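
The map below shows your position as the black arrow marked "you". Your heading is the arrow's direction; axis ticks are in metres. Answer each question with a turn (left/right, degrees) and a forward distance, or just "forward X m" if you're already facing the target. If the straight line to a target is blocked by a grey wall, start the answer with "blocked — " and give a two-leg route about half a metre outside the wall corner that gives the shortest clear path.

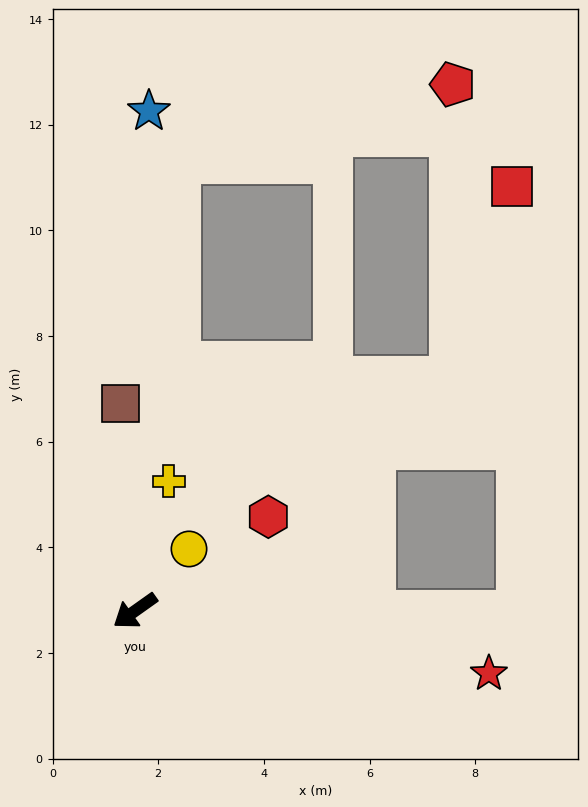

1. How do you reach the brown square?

turn right 121°, forward 3.9 m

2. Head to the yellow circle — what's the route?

turn right 166°, forward 1.6 m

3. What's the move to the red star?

turn left 135°, forward 6.8 m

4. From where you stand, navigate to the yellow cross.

turn right 140°, forward 2.5 m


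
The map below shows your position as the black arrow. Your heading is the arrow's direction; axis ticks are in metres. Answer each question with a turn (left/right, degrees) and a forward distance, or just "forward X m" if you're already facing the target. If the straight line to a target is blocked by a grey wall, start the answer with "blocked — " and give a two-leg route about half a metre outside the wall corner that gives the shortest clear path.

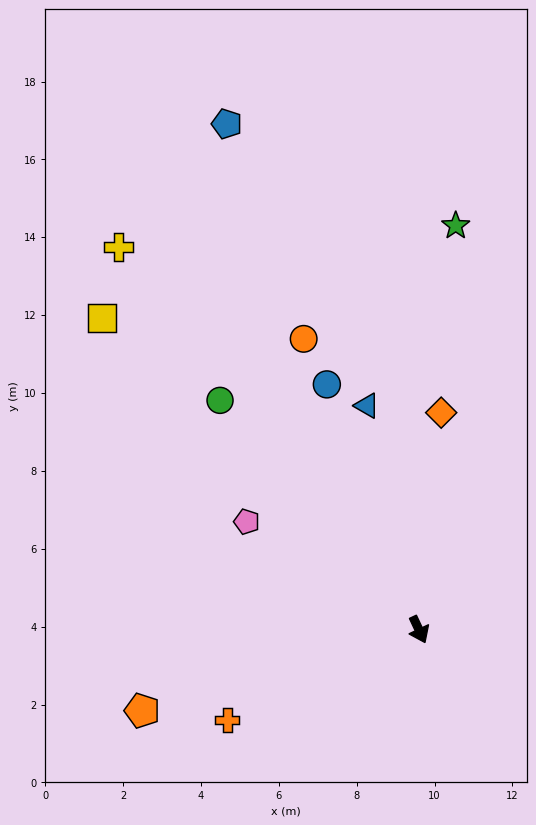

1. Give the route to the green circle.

turn right 164°, forward 7.8 m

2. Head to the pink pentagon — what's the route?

turn right 147°, forward 5.2 m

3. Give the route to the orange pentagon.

turn right 99°, forward 7.4 m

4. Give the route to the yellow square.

turn right 160°, forward 11.4 m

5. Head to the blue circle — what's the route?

turn left 175°, forward 6.7 m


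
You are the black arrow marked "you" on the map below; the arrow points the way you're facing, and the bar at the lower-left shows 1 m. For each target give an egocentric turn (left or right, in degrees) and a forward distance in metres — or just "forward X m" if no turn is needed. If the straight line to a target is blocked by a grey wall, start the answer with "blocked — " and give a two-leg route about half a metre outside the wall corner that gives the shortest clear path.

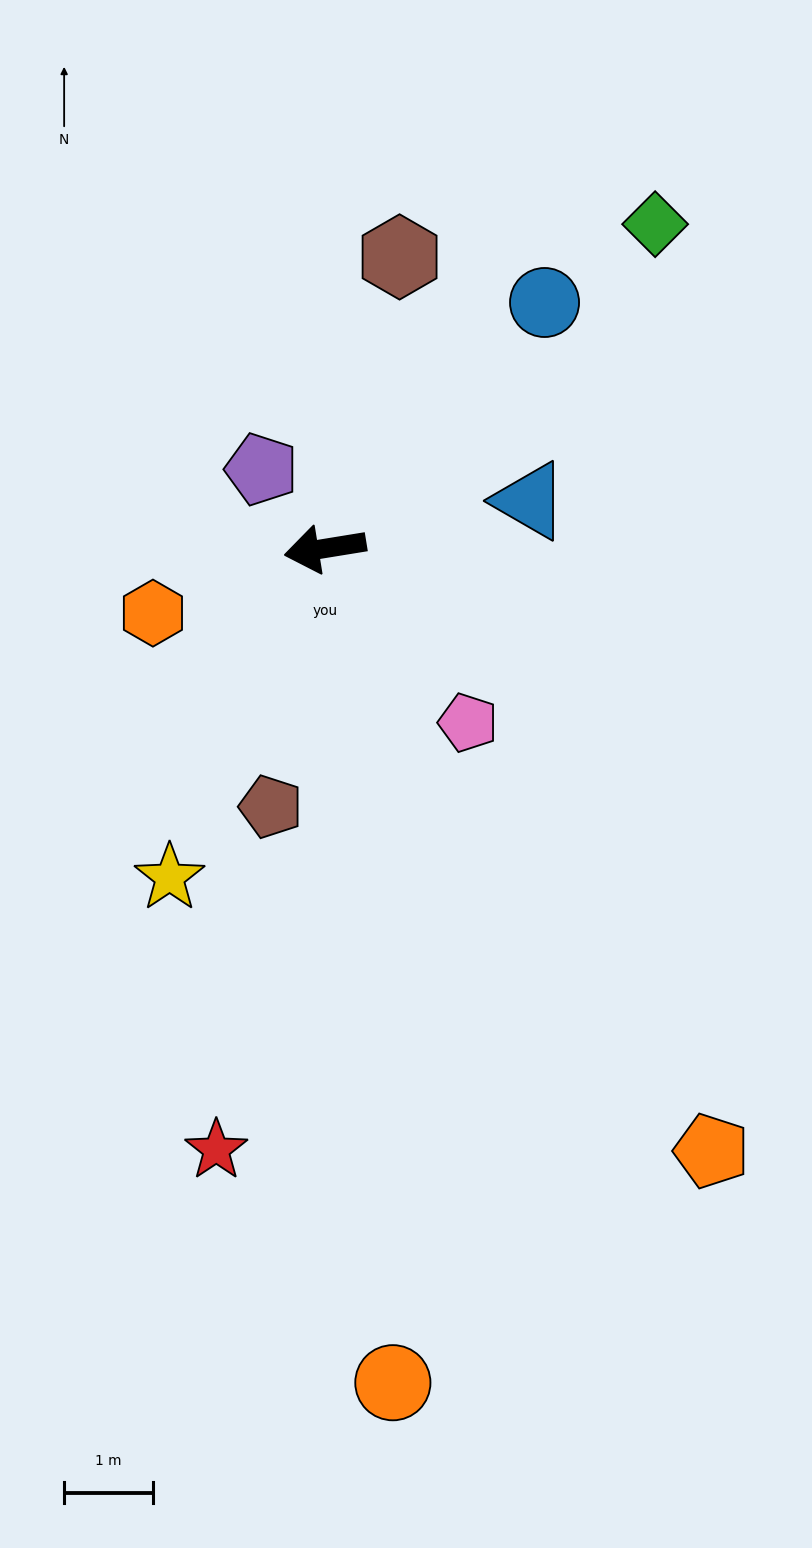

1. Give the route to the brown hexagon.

turn right 114°, forward 3.4 m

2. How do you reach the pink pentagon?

turn left 120°, forward 2.5 m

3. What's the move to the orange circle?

turn left 85°, forward 9.5 m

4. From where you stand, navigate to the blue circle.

turn right 141°, forward 3.7 m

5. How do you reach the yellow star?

turn left 55°, forward 4.1 m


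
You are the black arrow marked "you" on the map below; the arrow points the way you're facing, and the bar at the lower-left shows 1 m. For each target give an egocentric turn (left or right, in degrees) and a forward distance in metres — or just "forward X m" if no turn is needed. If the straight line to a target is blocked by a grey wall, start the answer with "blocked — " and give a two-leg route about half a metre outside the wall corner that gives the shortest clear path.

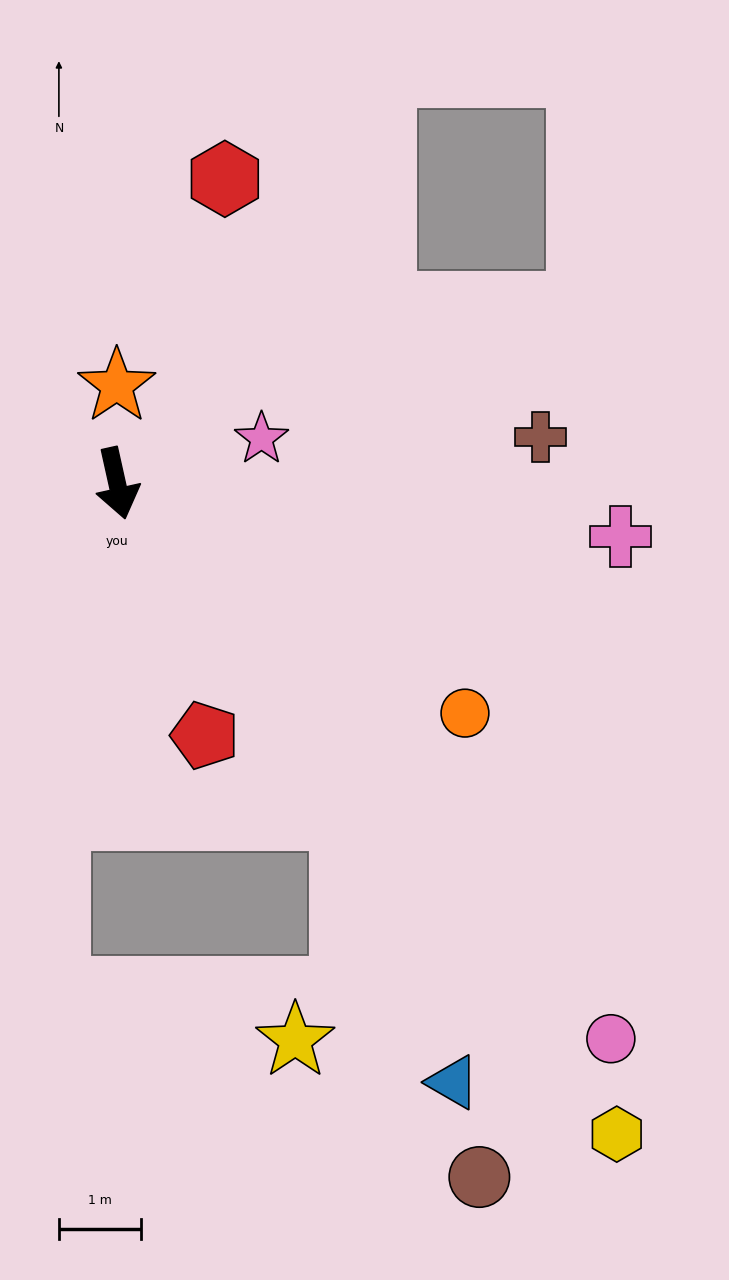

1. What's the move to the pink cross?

turn left 71°, forward 6.2 m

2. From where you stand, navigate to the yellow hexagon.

turn left 25°, forward 10.0 m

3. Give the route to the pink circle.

turn left 29°, forward 9.1 m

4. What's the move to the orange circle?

turn left 44°, forward 5.1 m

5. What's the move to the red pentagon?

turn left 7°, forward 3.3 m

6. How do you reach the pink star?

turn left 95°, forward 1.9 m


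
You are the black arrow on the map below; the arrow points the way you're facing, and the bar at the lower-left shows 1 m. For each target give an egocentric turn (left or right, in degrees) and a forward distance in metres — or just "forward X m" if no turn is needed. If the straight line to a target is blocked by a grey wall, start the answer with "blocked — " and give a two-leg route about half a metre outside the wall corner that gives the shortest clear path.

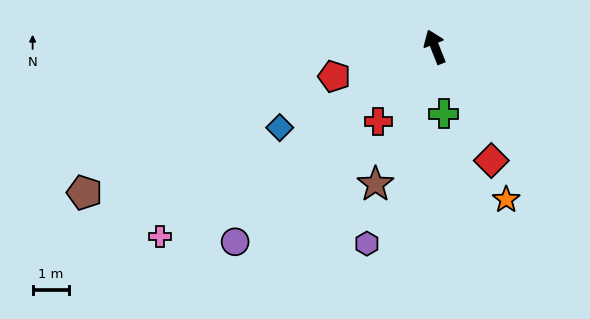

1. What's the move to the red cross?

turn left 121°, forward 2.5 m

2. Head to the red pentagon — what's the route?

turn left 85°, forward 2.8 m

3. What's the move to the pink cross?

turn left 103°, forward 9.1 m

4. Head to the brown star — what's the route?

turn left 135°, forward 4.1 m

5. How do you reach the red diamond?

turn right 175°, forward 3.4 m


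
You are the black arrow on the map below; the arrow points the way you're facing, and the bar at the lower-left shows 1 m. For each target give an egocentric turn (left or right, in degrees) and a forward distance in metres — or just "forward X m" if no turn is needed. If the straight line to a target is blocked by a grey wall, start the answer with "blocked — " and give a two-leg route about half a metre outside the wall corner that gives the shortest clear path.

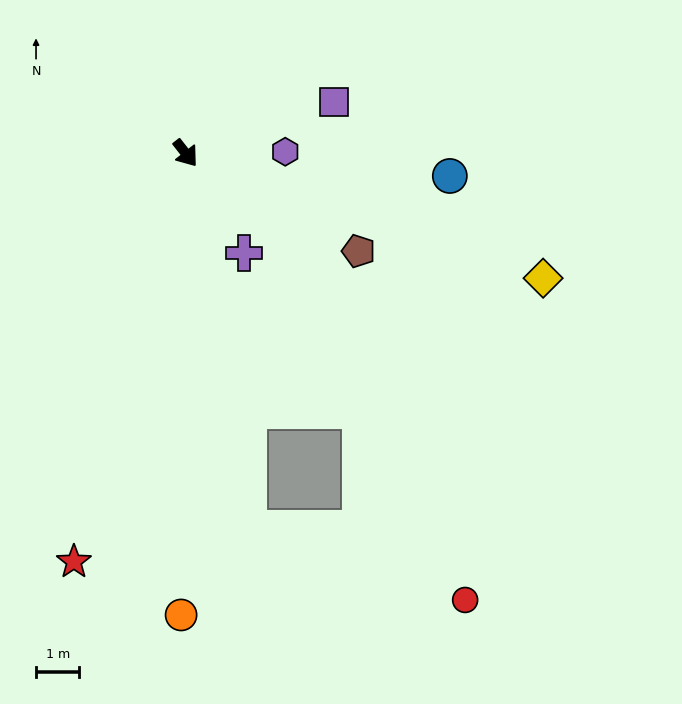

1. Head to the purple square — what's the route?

turn left 71°, forward 3.6 m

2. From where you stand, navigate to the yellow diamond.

turn left 33°, forward 8.8 m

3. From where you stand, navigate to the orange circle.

turn right 39°, forward 10.7 m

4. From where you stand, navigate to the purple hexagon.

turn left 53°, forward 2.3 m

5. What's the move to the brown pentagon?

turn left 22°, forward 4.6 m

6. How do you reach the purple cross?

turn right 8°, forward 2.7 m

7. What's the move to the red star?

turn right 53°, forward 9.8 m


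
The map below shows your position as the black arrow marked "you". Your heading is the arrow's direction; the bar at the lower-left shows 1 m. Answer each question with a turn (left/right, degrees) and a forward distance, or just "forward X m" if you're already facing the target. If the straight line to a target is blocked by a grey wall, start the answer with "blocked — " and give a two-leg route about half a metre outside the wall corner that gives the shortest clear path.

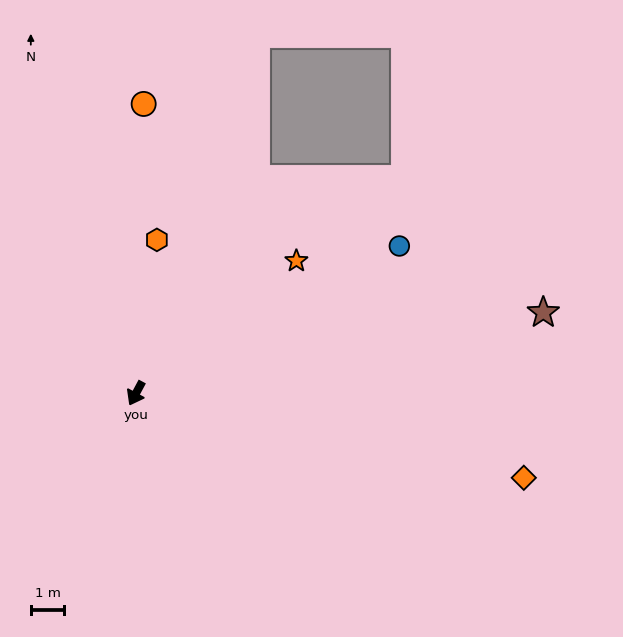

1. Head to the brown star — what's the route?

turn left 129°, forward 12.4 m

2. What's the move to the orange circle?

turn right 153°, forward 8.7 m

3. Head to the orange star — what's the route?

turn left 158°, forward 6.2 m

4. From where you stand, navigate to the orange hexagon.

turn right 160°, forward 4.6 m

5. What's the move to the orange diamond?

turn left 106°, forward 11.9 m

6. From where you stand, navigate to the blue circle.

turn left 147°, forward 9.0 m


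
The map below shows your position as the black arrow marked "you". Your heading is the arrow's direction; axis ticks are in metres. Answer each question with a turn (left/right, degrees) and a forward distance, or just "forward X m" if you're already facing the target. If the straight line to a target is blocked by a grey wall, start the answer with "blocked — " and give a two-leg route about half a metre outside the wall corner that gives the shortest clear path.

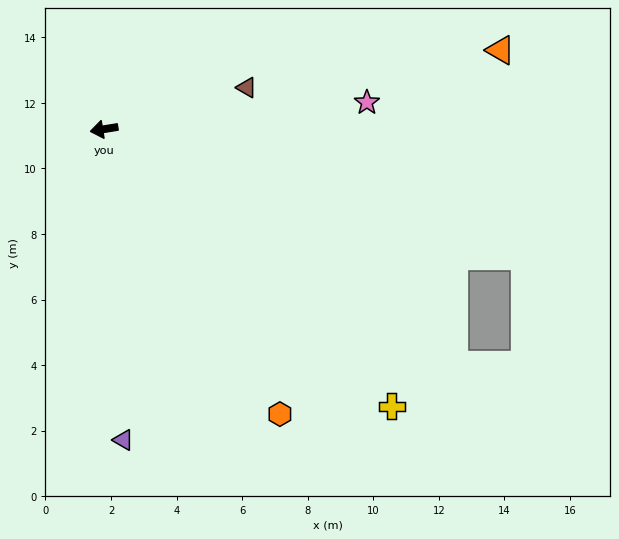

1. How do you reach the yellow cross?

turn left 127°, forward 12.2 m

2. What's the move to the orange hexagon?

turn left 112°, forward 10.2 m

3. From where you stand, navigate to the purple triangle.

turn left 84°, forward 9.5 m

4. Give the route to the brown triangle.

turn right 173°, forward 4.5 m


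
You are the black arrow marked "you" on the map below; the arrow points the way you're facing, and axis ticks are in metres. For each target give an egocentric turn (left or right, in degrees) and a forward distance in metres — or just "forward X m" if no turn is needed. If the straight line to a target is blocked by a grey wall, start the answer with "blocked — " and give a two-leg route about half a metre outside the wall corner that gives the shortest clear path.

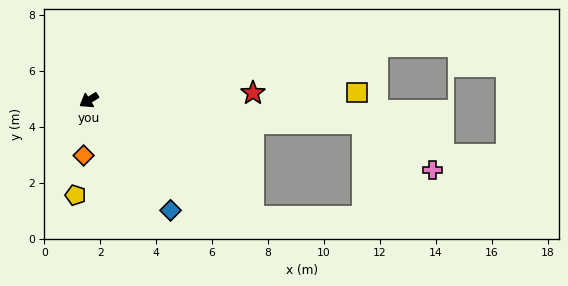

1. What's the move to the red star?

turn left 151°, forward 5.9 m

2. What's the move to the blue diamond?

turn left 95°, forward 4.9 m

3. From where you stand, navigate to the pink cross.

blocked — turn left 143°, forward 9.9 m, then turn right 30°, forward 3.0 m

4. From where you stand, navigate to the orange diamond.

turn left 53°, forward 2.0 m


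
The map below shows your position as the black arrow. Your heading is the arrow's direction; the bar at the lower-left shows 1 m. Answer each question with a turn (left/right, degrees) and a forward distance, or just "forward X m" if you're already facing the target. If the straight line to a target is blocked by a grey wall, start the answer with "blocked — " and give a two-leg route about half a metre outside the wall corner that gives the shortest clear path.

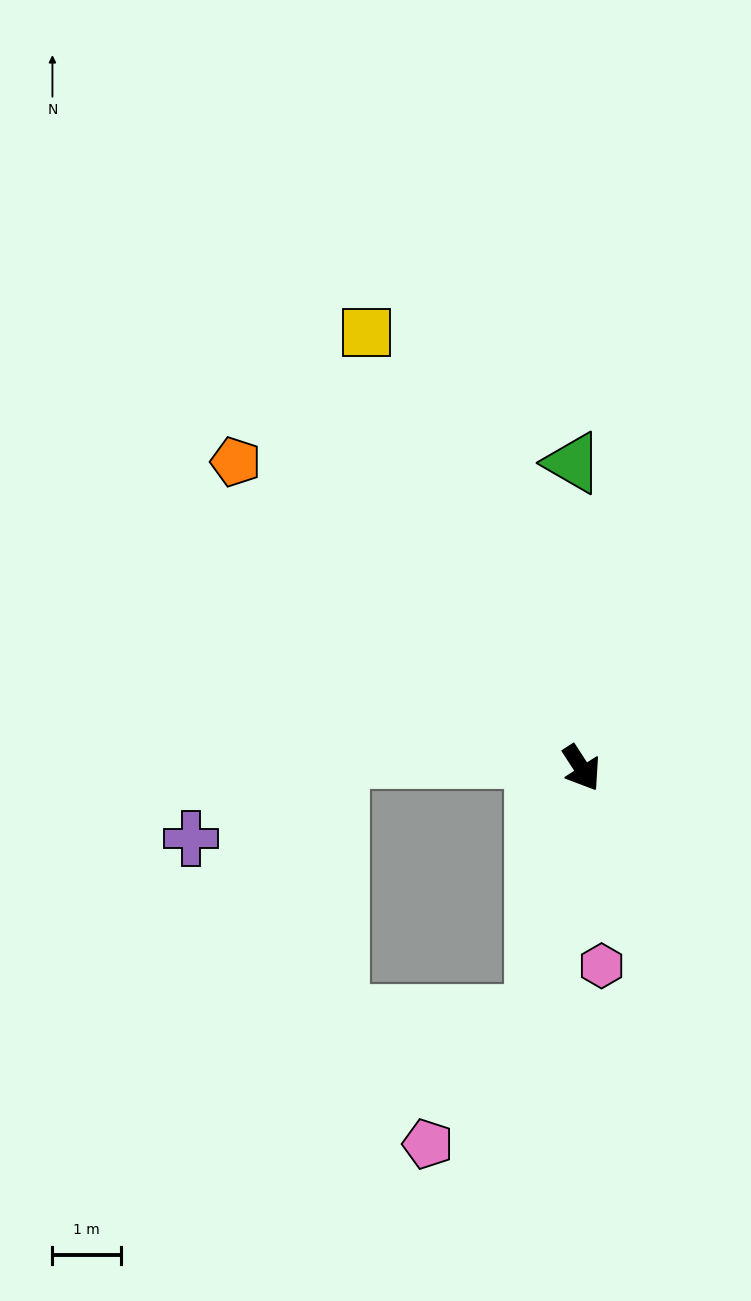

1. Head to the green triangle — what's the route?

turn left 149°, forward 4.4 m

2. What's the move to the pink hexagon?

turn right 27°, forward 2.9 m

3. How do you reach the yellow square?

turn left 173°, forward 7.1 m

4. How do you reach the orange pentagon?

turn right 164°, forward 6.7 m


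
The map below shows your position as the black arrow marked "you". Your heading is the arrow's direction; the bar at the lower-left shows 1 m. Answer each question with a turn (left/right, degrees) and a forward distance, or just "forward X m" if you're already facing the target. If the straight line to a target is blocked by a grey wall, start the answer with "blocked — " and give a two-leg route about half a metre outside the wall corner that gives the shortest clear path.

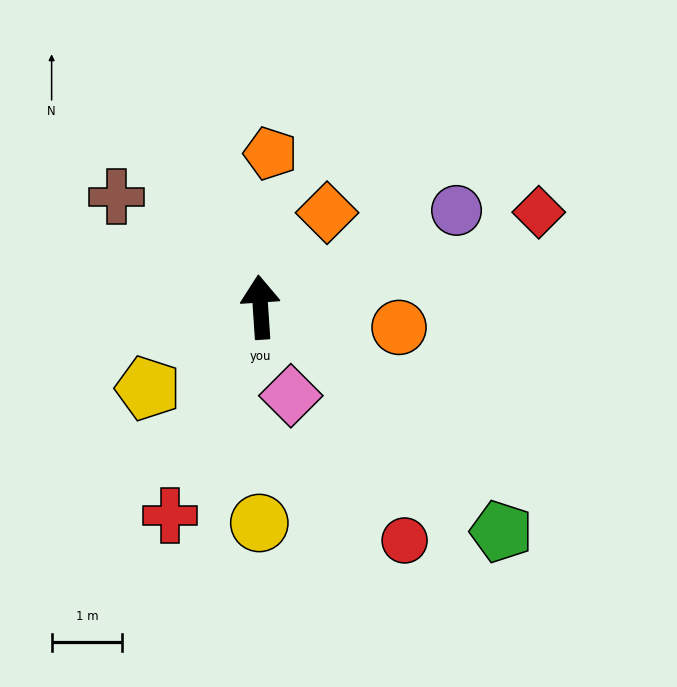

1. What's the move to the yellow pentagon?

turn left 122°, forward 2.0 m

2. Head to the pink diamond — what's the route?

turn right 165°, forward 1.3 m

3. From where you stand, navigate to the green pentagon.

turn right 137°, forward 4.7 m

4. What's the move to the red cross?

turn left 153°, forward 3.2 m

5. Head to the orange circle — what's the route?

turn right 102°, forward 2.0 m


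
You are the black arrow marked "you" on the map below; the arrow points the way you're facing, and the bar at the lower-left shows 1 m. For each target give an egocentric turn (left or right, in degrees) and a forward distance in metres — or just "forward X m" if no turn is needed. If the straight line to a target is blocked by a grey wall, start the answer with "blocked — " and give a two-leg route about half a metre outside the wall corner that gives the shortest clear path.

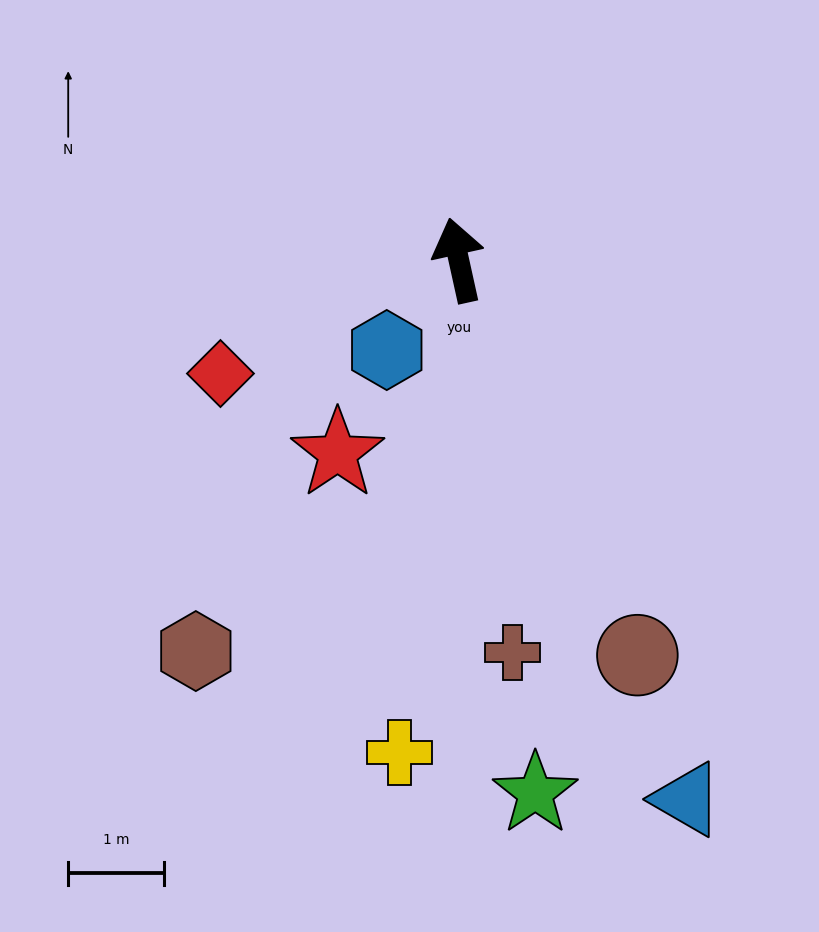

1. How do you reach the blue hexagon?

turn left 129°, forward 1.2 m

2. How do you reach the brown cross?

turn left 175°, forward 4.1 m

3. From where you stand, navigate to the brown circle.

turn right 168°, forward 4.5 m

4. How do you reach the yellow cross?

turn left 161°, forward 5.2 m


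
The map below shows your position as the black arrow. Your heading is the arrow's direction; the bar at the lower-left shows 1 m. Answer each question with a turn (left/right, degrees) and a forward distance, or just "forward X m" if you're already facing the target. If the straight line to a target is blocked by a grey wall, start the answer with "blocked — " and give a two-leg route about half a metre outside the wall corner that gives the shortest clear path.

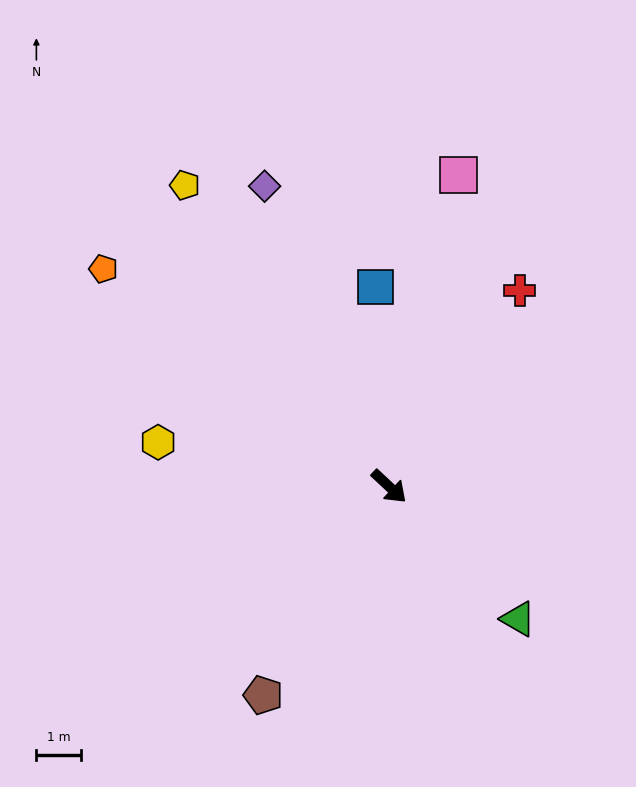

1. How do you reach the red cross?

turn left 99°, forward 5.3 m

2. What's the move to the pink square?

turn left 120°, forward 7.2 m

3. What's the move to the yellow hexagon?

turn right 148°, forward 5.3 m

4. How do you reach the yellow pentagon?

turn left 167°, forward 8.2 m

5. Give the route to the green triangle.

turn right 3°, forward 4.2 m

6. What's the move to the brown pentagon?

turn right 78°, forward 5.5 m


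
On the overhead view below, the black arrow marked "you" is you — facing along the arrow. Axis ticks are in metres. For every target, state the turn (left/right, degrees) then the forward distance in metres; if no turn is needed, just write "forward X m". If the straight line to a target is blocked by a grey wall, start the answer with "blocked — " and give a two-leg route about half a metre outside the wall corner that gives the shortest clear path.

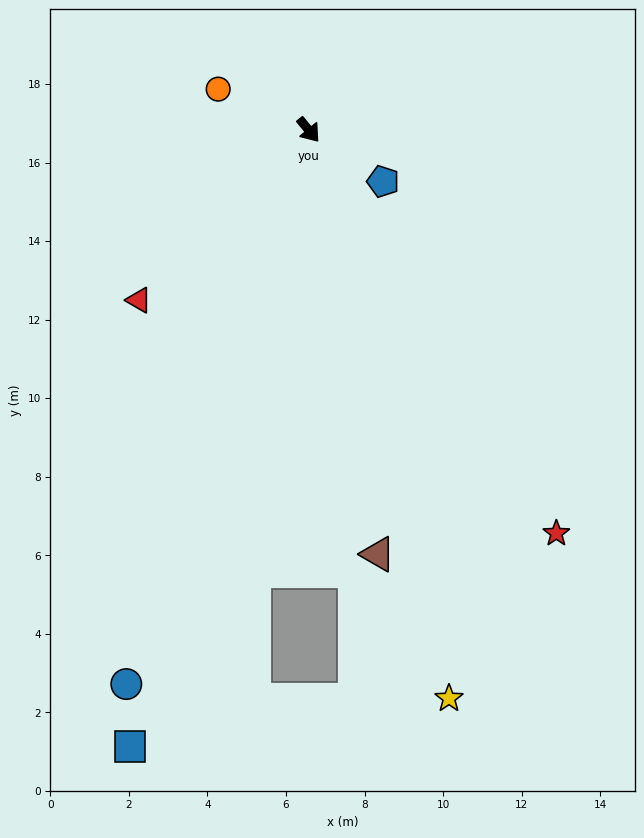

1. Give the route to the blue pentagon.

turn left 16°, forward 2.3 m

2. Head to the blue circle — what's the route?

turn right 58°, forward 14.9 m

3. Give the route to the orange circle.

turn right 154°, forward 2.5 m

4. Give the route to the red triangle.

turn right 84°, forward 6.1 m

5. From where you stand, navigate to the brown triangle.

turn right 30°, forward 10.9 m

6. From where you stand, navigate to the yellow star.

turn right 26°, forward 14.9 m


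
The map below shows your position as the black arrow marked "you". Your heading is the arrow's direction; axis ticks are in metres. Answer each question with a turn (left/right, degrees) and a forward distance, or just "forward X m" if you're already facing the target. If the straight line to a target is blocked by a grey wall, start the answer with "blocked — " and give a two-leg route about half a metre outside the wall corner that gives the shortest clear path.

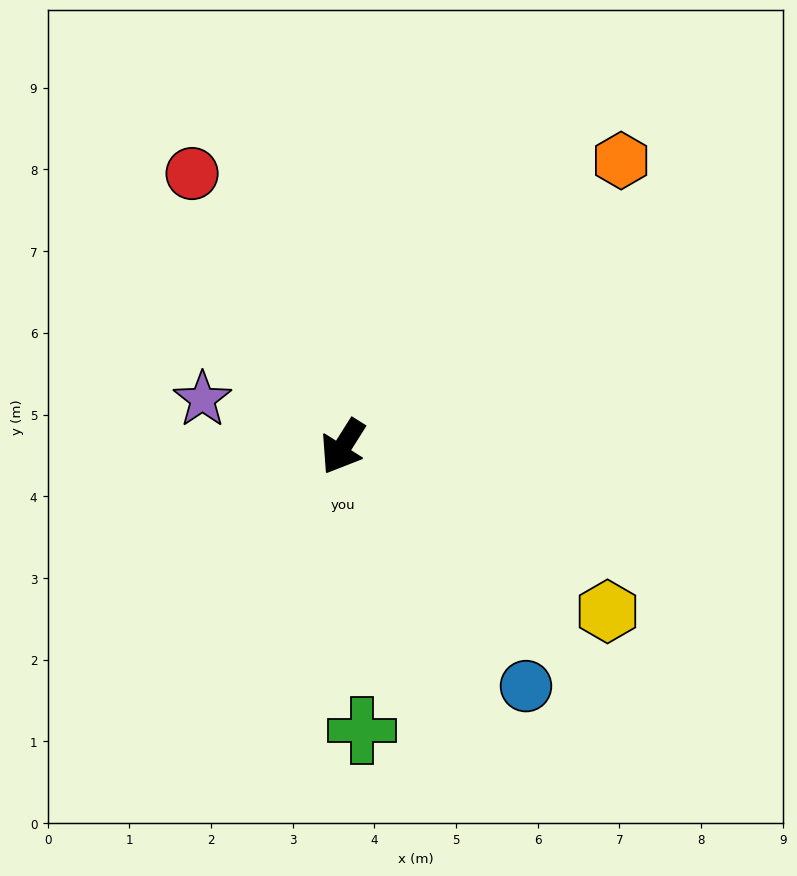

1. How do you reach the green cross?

turn left 36°, forward 3.5 m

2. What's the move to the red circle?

turn right 119°, forward 3.8 m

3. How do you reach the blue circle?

turn left 70°, forward 3.7 m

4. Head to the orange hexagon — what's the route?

turn left 168°, forward 4.9 m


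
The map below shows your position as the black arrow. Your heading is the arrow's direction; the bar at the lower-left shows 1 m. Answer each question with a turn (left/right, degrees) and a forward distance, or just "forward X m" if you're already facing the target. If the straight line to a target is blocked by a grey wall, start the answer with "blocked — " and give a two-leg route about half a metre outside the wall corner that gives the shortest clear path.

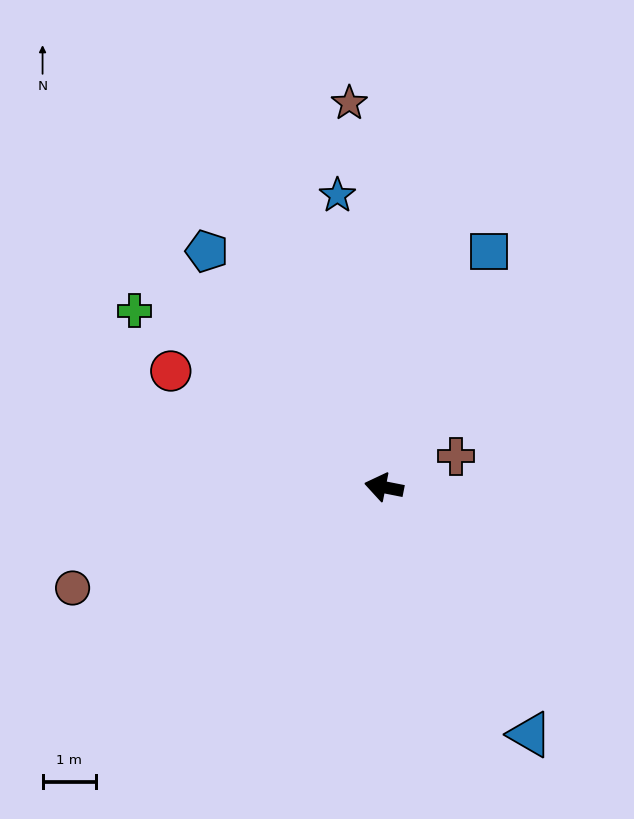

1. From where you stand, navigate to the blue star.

turn right 70°, forward 5.6 m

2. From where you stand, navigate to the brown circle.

turn left 29°, forward 6.2 m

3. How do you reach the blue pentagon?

turn right 42°, forward 5.6 m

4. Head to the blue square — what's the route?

turn right 103°, forward 4.9 m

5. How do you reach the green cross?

turn right 24°, forward 5.8 m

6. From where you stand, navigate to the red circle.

turn right 17°, forward 4.6 m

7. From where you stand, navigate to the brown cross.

turn right 146°, forward 1.5 m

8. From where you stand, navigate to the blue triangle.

turn left 132°, forward 5.4 m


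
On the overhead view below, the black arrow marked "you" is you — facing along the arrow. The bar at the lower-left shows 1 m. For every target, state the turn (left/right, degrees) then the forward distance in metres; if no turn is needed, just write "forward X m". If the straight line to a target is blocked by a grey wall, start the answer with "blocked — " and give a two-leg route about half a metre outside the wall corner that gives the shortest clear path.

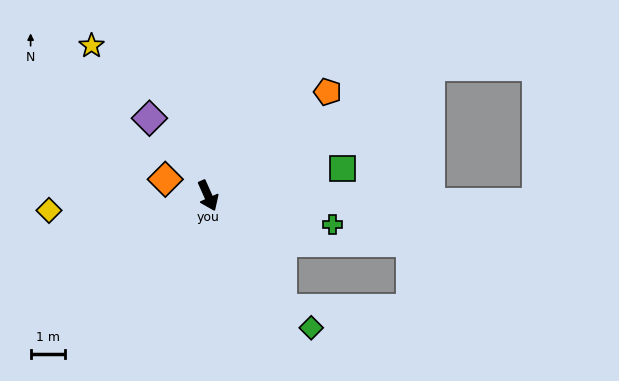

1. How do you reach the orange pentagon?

turn left 107°, forward 4.6 m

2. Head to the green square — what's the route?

turn left 78°, forward 4.0 m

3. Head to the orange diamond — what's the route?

turn right 135°, forward 1.3 m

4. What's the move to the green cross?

turn left 53°, forward 3.7 m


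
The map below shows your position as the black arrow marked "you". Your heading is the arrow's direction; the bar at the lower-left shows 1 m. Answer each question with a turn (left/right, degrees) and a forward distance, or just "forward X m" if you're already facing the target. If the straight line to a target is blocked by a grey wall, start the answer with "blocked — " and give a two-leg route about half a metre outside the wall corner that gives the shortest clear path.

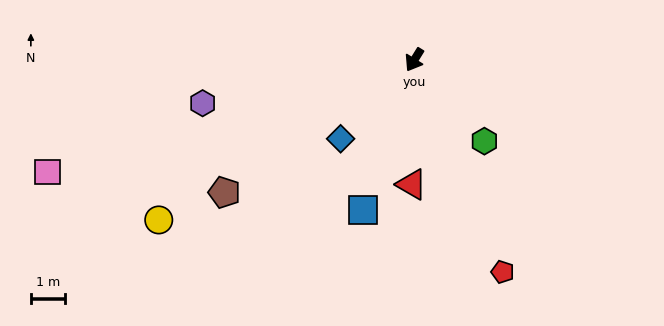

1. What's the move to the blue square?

turn left 13°, forward 4.6 m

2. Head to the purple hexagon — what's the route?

turn right 47°, forward 6.3 m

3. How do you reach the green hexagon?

turn left 72°, forward 3.1 m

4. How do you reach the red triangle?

turn left 30°, forward 3.6 m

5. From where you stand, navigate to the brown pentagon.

turn right 23°, forward 6.7 m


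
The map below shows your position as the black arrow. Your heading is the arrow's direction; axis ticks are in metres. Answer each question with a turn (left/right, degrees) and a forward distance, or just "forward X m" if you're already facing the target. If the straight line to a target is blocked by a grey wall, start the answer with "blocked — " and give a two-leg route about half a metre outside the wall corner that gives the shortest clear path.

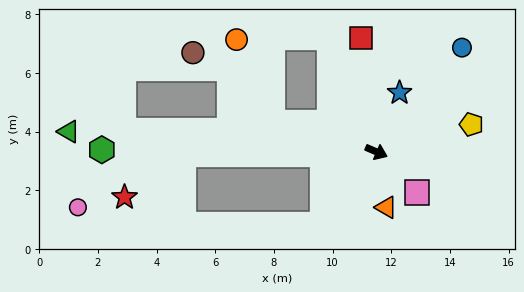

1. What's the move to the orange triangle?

turn right 57°, forward 1.9 m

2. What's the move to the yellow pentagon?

turn left 39°, forward 3.4 m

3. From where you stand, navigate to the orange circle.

blocked — turn right 173°, forward 3.7 m, then turn right 50°, forward 3.1 m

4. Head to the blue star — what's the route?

turn left 92°, forward 2.2 m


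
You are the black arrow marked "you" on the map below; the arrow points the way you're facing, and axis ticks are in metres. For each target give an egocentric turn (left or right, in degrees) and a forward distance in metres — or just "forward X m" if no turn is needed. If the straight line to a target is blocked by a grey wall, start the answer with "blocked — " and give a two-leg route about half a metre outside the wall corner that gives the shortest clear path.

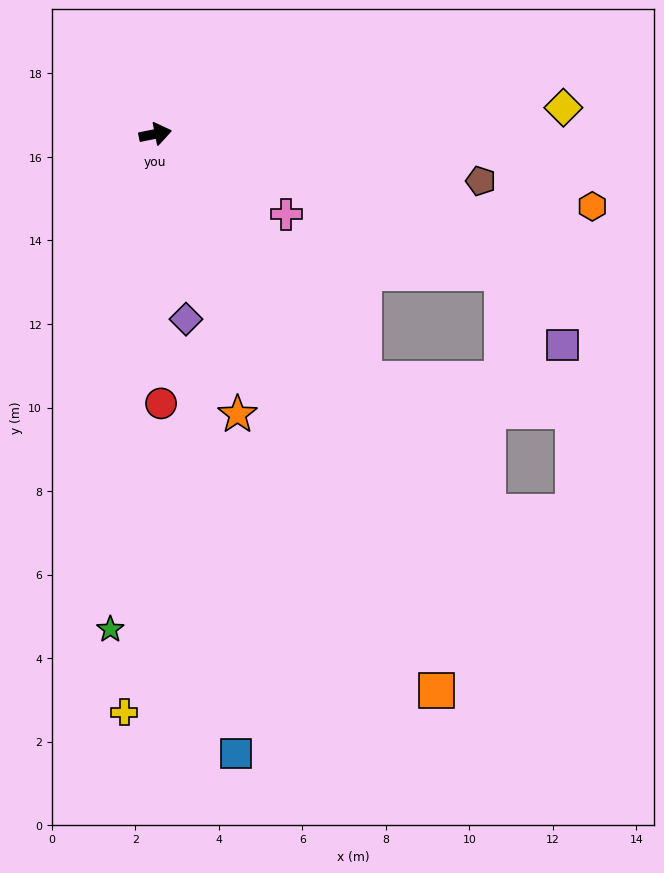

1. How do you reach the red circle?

turn right 100°, forward 6.5 m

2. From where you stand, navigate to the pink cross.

turn right 43°, forward 3.7 m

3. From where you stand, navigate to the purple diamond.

turn right 92°, forward 4.5 m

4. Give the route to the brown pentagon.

turn right 19°, forward 7.9 m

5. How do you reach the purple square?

blocked — turn right 33°, forward 8.9 m, then turn right 28°, forward 2.3 m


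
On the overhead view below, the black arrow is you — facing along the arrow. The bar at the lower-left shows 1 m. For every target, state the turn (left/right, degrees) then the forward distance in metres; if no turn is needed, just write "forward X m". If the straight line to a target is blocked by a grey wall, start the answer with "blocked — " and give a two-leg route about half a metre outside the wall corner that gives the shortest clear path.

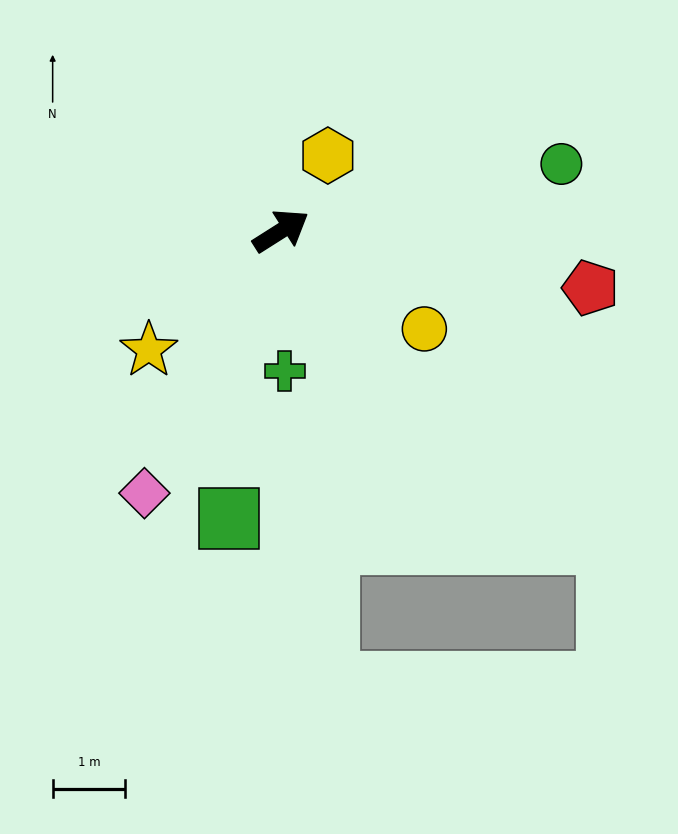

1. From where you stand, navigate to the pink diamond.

turn right 150°, forward 4.1 m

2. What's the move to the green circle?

turn right 19°, forward 4.0 m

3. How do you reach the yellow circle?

turn right 67°, forward 2.4 m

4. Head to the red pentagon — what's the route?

turn right 43°, forward 4.4 m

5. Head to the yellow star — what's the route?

turn right 170°, forward 2.5 m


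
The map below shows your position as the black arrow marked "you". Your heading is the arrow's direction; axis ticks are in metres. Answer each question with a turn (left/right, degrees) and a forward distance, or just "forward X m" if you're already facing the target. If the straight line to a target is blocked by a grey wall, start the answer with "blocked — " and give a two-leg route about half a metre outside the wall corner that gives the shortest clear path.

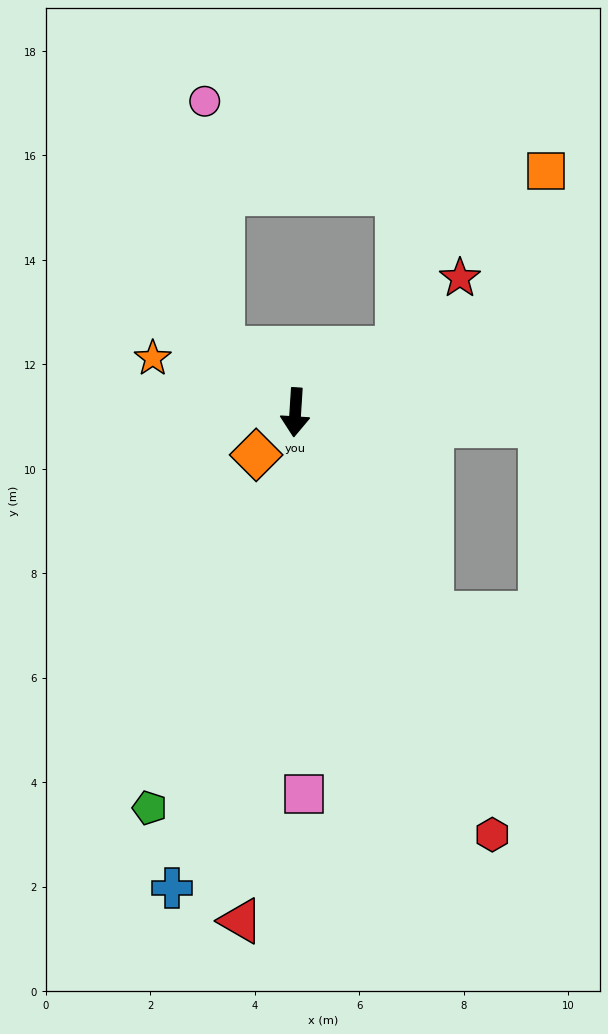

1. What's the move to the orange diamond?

turn right 39°, forward 1.1 m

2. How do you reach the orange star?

turn right 107°, forward 2.9 m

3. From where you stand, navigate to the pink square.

turn left 5°, forward 7.3 m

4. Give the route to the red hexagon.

turn left 29°, forward 8.9 m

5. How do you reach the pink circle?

blocked — turn right 128°, forward 1.9 m, then turn right 44°, forward 4.7 m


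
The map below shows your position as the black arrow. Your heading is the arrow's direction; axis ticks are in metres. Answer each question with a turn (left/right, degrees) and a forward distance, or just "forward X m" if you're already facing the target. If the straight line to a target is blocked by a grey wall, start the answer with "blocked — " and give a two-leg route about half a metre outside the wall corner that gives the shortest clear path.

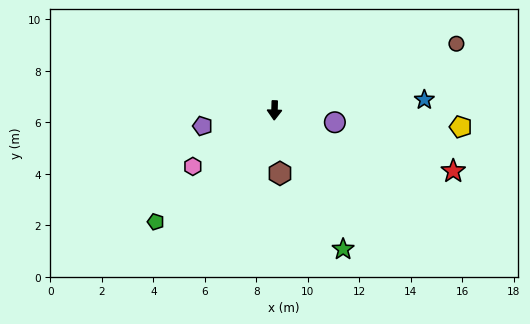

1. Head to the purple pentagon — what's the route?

turn right 76°, forward 2.9 m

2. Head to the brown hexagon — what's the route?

turn left 7°, forward 2.5 m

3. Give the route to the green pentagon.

turn right 45°, forward 6.3 m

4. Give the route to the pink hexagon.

turn right 54°, forward 3.8 m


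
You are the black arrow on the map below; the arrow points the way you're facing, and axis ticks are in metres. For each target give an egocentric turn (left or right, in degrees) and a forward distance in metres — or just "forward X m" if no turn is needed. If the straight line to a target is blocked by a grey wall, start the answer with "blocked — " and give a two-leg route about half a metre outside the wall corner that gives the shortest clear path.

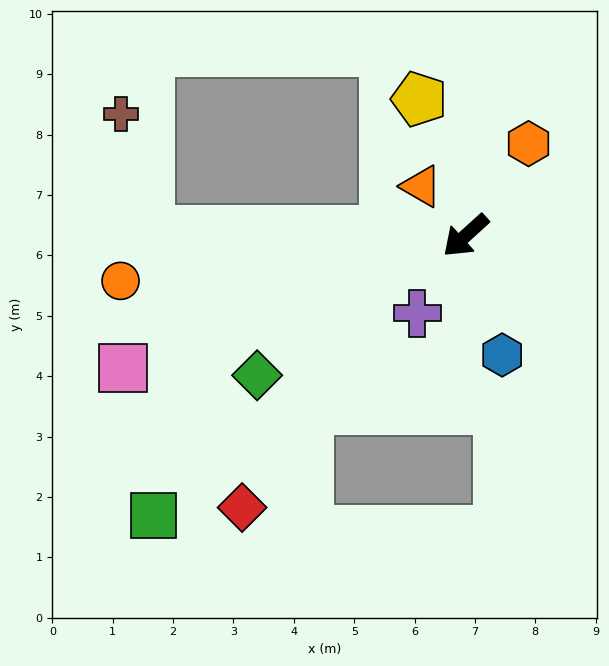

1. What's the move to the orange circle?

turn right 35°, forward 5.8 m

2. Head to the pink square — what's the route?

turn right 21°, forward 6.1 m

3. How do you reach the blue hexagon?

turn left 65°, forward 2.1 m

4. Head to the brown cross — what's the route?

blocked — turn right 43°, forward 5.2 m, then turn right 76°, forward 2.0 m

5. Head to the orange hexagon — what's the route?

turn right 167°, forward 1.8 m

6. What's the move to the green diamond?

turn right 8°, forward 4.2 m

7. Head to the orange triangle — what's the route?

turn right 90°, forward 1.1 m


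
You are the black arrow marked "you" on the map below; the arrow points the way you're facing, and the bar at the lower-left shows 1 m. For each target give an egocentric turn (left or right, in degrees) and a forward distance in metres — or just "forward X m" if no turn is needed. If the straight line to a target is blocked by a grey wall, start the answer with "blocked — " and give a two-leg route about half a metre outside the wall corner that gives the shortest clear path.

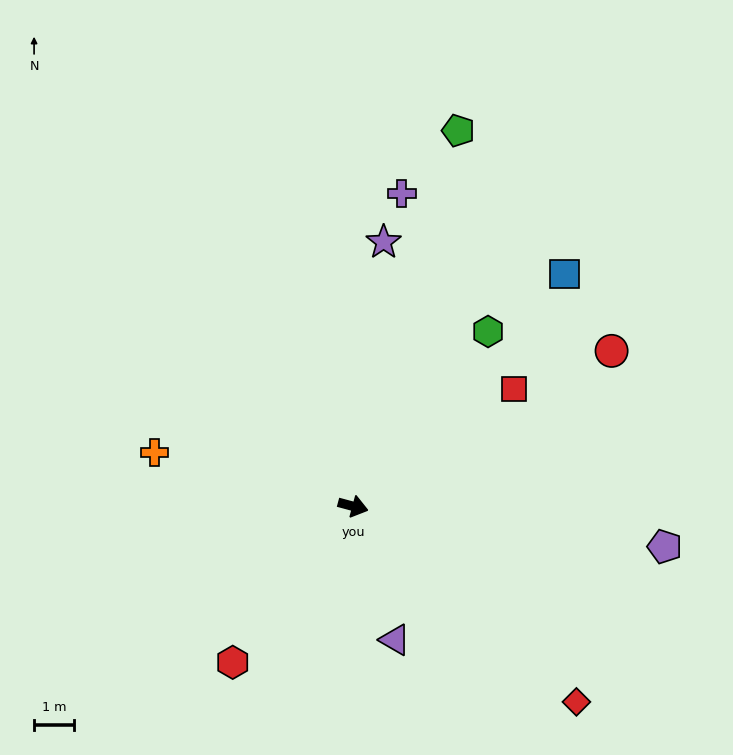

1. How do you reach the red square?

turn left 51°, forward 5.0 m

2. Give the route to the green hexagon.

turn left 67°, forward 5.5 m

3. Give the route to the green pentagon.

turn left 89°, forward 9.8 m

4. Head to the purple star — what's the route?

turn left 98°, forward 6.7 m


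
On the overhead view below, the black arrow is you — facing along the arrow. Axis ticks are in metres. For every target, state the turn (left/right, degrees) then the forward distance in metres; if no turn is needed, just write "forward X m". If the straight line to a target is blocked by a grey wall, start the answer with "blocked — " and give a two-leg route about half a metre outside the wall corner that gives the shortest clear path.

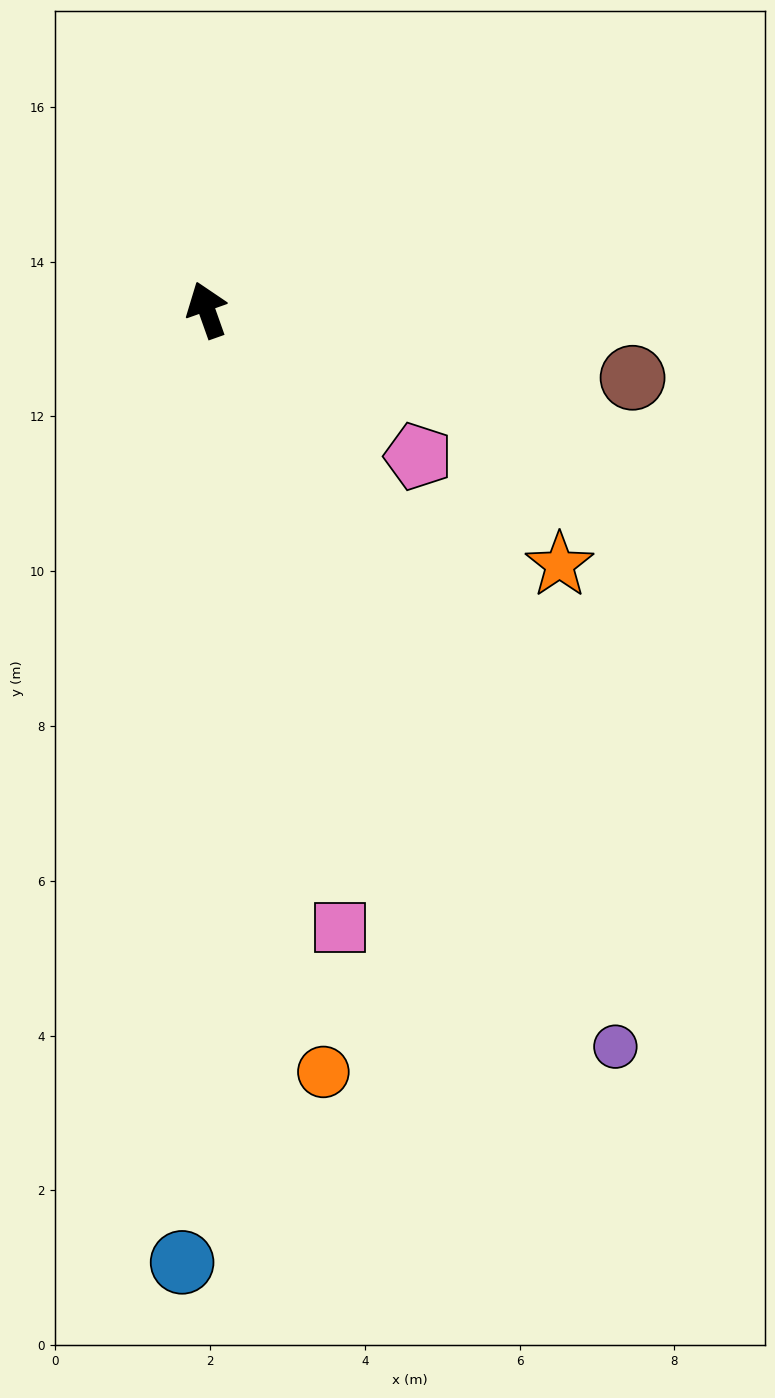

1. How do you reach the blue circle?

turn left 159°, forward 12.3 m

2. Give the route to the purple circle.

turn right 171°, forward 10.9 m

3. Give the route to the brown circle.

turn right 119°, forward 5.6 m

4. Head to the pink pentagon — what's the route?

turn right 144°, forward 3.3 m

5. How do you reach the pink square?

turn left 173°, forward 8.2 m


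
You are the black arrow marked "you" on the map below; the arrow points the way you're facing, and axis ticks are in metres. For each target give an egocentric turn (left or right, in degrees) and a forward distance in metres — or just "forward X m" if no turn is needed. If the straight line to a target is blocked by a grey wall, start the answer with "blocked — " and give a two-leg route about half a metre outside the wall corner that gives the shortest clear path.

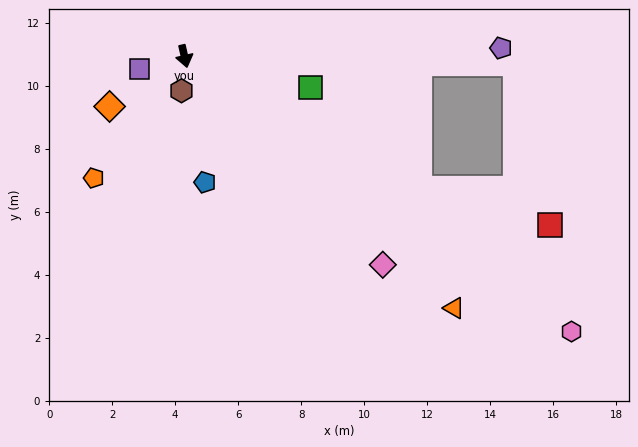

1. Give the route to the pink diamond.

turn left 31°, forward 9.1 m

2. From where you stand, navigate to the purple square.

turn right 87°, forward 1.5 m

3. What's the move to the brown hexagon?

turn right 18°, forward 1.1 m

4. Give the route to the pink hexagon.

turn left 42°, forward 15.1 m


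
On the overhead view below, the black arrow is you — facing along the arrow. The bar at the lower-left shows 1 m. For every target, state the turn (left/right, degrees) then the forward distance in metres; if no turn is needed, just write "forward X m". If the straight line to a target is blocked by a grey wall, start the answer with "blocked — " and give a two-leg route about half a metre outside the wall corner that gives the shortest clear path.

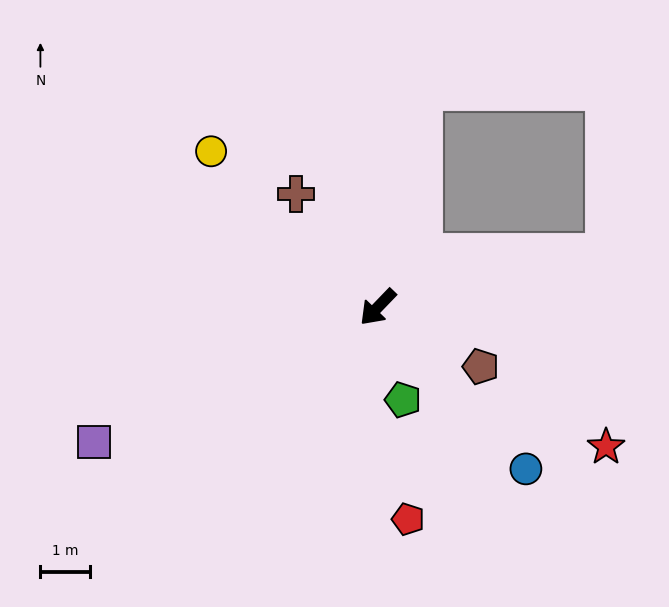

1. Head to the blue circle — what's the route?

turn left 86°, forward 4.5 m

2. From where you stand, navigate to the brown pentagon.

turn left 104°, forward 2.4 m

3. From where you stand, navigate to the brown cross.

turn right 100°, forward 2.8 m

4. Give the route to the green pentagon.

turn left 59°, forward 2.0 m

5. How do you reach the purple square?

turn right 21°, forward 6.4 m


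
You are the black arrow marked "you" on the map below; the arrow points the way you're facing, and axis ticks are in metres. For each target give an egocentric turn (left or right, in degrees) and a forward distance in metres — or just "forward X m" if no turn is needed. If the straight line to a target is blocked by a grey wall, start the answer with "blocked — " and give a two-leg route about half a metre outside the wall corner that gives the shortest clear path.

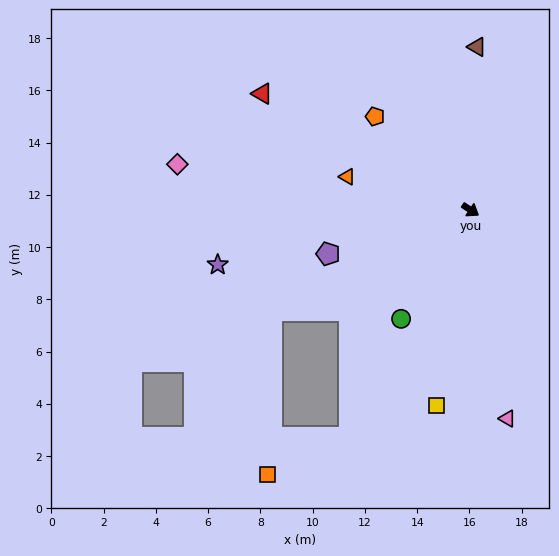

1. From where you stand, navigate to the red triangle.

turn right 176°, forward 9.1 m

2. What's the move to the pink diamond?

turn right 156°, forward 11.4 m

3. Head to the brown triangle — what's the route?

turn left 121°, forward 6.2 m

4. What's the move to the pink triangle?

turn right 47°, forward 8.1 m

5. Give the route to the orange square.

blocked — turn right 120°, forward 8.6 m, then turn left 62°, forward 6.3 m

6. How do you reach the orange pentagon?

turn left 169°, forward 5.1 m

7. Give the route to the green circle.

turn right 89°, forward 4.9 m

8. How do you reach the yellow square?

turn right 67°, forward 7.6 m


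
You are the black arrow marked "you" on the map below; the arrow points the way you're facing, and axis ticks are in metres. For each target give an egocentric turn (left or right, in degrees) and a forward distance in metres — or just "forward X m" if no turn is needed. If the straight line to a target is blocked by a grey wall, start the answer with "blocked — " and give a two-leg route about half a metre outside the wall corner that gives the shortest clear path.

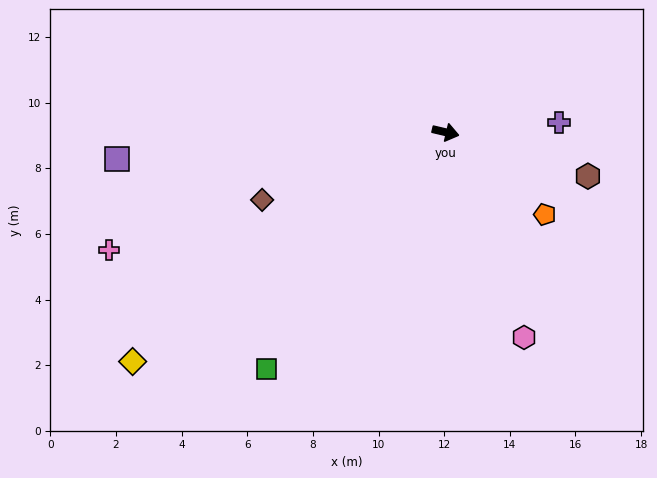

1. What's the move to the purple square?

turn right 162°, forward 10.0 m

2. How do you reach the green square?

turn right 114°, forward 9.0 m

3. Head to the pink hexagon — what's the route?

turn right 56°, forward 6.7 m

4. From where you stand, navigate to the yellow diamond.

turn right 130°, forward 11.8 m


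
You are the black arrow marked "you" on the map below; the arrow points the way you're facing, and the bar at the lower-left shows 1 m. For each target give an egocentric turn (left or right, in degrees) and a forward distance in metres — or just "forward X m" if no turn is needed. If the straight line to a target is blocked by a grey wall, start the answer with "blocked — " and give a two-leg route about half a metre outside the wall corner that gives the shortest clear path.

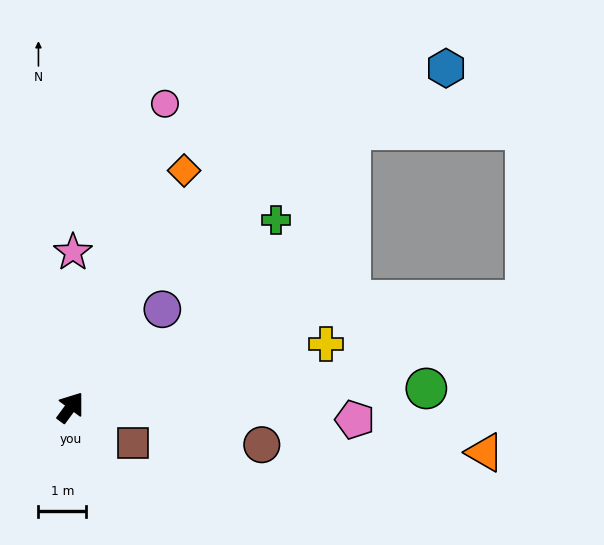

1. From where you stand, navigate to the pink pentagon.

turn right 56°, forward 5.9 m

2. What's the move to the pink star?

turn left 35°, forward 3.2 m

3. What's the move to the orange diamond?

turn left 11°, forward 5.5 m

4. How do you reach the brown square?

turn right 83°, forward 1.5 m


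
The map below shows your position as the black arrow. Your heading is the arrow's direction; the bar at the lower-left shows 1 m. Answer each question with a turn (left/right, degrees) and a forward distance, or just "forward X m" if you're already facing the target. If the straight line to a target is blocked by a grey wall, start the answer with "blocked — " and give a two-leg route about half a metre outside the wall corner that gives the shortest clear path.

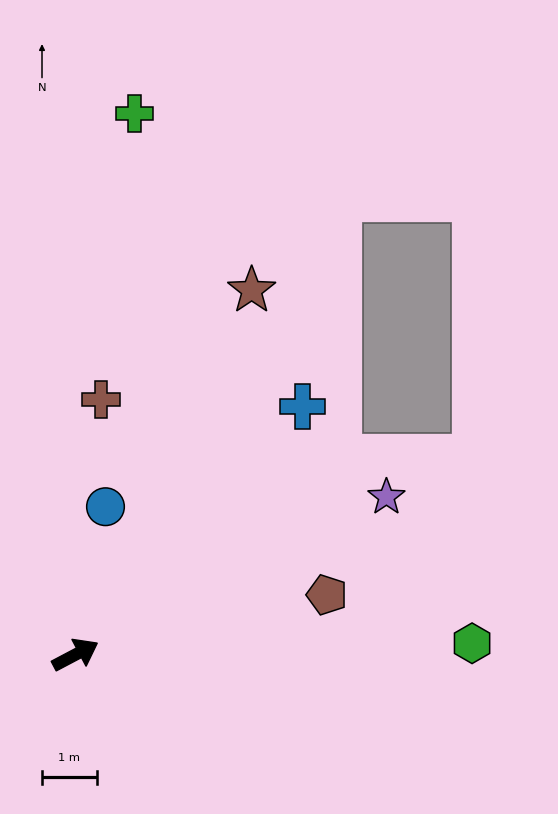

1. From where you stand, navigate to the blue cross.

turn left 20°, forward 6.1 m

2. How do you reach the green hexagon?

turn right 26°, forward 7.3 m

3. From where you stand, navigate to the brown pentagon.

turn right 14°, forward 4.7 m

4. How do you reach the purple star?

forward 6.4 m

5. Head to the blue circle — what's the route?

turn left 51°, forward 2.8 m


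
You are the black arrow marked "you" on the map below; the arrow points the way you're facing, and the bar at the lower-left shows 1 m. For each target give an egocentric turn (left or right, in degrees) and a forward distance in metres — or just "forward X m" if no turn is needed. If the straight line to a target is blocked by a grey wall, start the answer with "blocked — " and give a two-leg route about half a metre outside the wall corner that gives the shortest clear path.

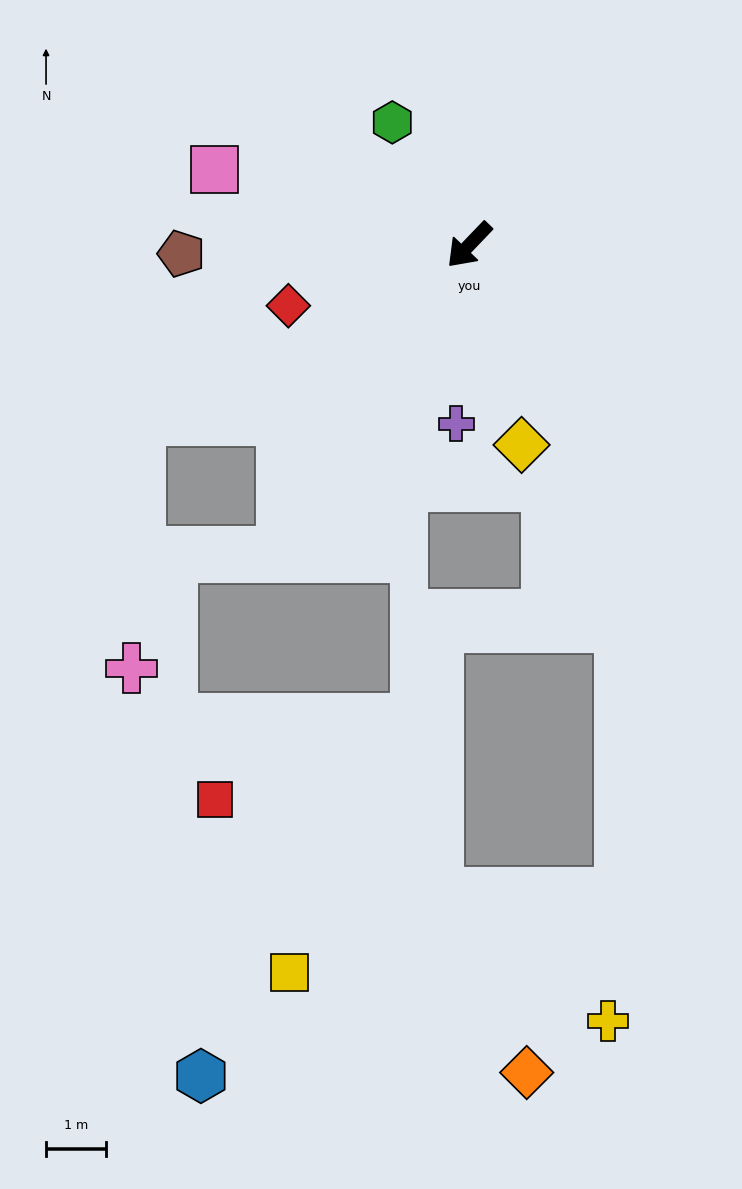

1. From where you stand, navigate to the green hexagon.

turn right 104°, forward 2.4 m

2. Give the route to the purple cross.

turn left 40°, forward 3.0 m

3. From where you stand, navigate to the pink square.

turn right 63°, forward 4.4 m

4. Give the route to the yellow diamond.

turn left 58°, forward 3.4 m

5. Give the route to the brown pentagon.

turn right 45°, forward 4.8 m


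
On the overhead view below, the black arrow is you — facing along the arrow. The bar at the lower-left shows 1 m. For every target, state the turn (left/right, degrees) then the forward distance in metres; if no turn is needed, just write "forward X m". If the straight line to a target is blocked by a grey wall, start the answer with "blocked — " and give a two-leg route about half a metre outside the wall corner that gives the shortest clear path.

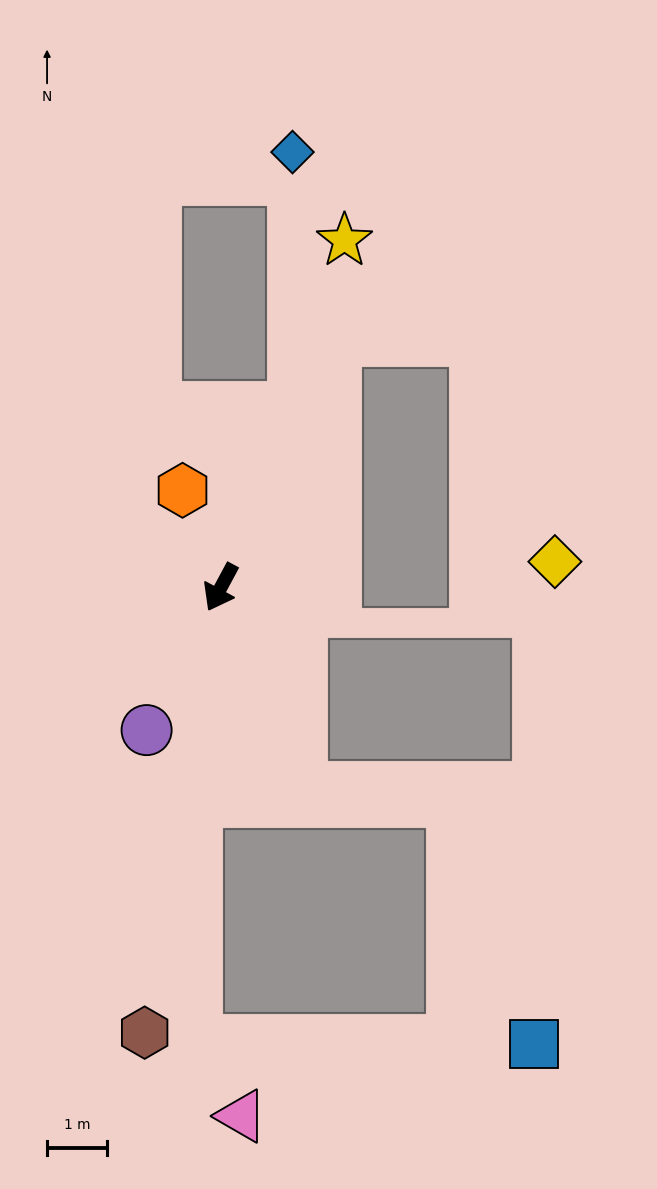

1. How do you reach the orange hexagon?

turn right 130°, forward 1.7 m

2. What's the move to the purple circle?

forward 2.7 m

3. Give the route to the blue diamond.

blocked — turn right 174°, forward 3.2 m, then turn left 22°, forward 4.2 m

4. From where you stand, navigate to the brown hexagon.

turn left 19°, forward 7.5 m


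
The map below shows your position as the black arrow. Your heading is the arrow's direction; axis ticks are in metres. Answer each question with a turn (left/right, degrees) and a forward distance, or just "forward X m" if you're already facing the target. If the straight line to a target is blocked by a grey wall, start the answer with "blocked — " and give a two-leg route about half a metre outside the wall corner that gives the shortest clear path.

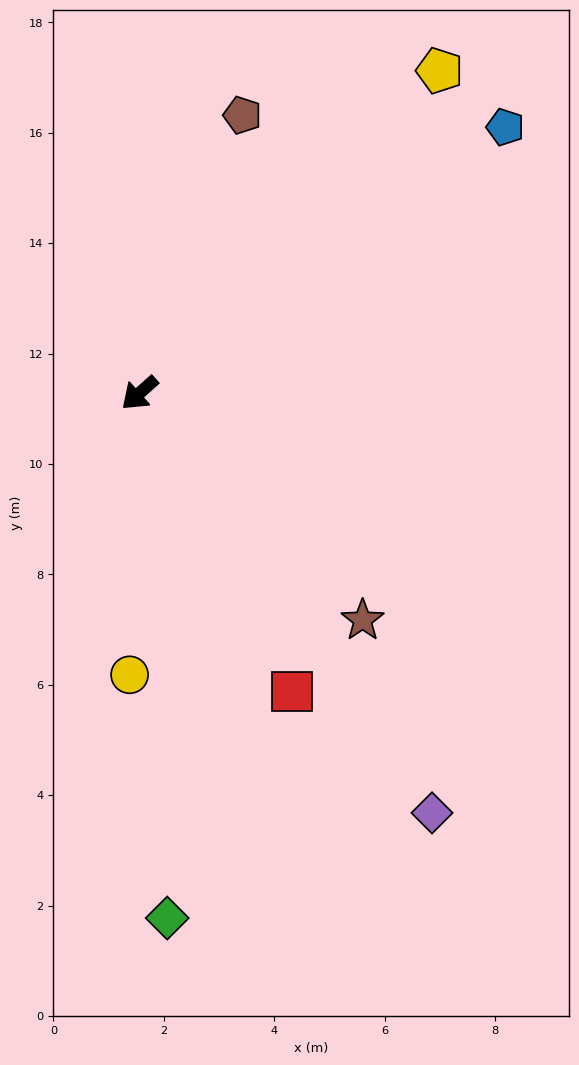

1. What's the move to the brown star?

turn left 93°, forward 5.8 m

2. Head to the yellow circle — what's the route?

turn left 46°, forward 5.1 m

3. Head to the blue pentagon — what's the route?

turn left 174°, forward 8.2 m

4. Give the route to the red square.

turn left 75°, forward 6.1 m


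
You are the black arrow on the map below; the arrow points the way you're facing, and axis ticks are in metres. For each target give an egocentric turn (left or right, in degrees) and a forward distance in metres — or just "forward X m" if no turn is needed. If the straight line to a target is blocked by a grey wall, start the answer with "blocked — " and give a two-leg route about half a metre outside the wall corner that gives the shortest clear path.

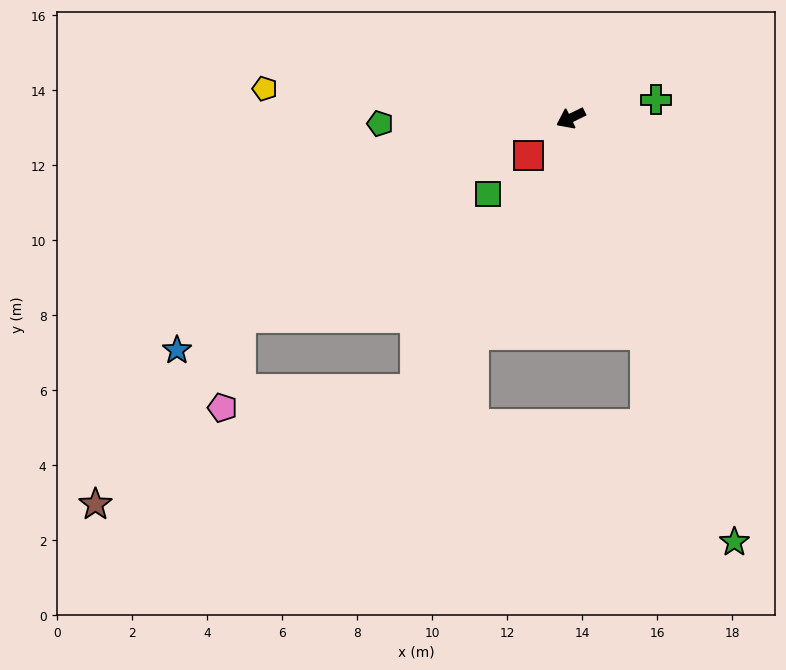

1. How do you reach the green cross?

turn left 166°, forward 2.3 m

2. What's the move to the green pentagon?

turn right 24°, forward 5.1 m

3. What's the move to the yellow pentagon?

turn right 32°, forward 8.2 m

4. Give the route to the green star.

turn left 85°, forward 12.1 m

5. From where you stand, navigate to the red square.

turn left 15°, forward 1.5 m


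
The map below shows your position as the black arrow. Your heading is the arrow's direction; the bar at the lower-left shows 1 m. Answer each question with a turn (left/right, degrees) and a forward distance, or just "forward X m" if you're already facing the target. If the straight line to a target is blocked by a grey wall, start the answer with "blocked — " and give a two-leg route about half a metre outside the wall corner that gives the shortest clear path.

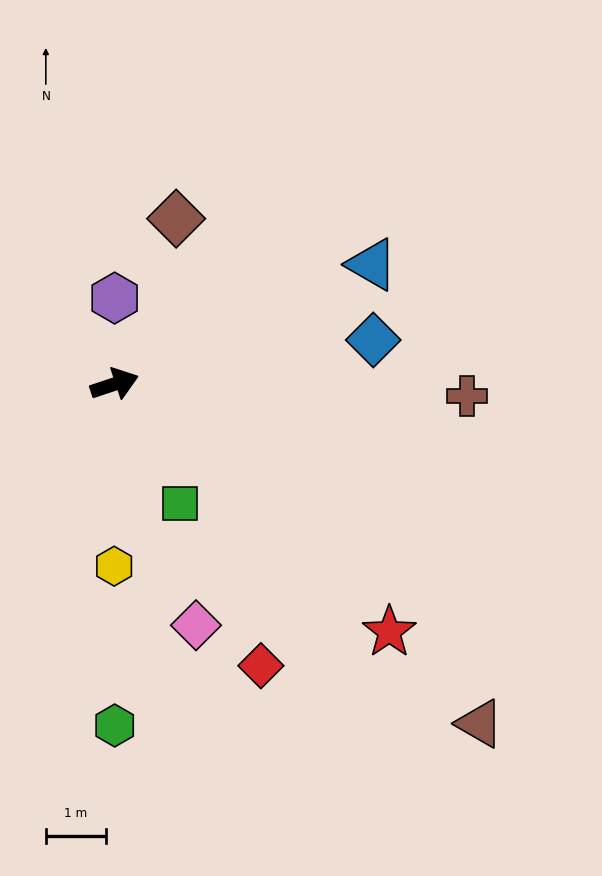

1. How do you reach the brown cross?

turn right 20°, forward 5.8 m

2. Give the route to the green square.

turn right 80°, forward 2.3 m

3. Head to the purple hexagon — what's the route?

turn left 72°, forward 1.4 m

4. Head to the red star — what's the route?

turn right 60°, forward 6.1 m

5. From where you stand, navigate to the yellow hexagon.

turn right 108°, forward 3.0 m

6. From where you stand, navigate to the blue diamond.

turn right 9°, forward 4.3 m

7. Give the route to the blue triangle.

turn left 7°, forward 4.7 m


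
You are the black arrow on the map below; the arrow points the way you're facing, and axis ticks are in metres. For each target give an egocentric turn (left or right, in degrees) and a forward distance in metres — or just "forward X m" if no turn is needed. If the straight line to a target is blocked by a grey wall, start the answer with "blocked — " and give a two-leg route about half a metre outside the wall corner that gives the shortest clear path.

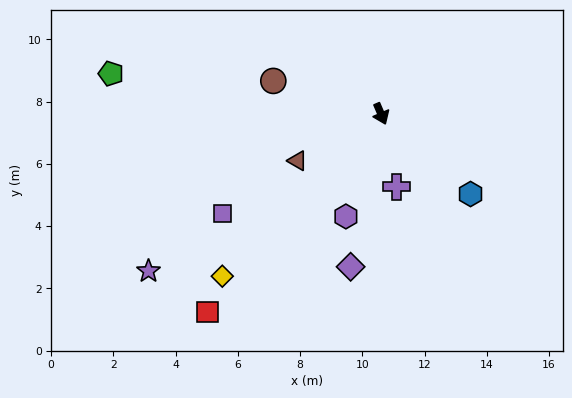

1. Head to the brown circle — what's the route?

turn right 130°, forward 3.6 m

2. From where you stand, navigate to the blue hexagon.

turn left 25°, forward 3.9 m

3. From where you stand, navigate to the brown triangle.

turn right 84°, forward 3.1 m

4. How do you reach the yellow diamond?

turn right 68°, forward 7.3 m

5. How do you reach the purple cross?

turn right 11°, forward 2.4 m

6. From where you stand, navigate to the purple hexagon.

turn right 42°, forward 3.5 m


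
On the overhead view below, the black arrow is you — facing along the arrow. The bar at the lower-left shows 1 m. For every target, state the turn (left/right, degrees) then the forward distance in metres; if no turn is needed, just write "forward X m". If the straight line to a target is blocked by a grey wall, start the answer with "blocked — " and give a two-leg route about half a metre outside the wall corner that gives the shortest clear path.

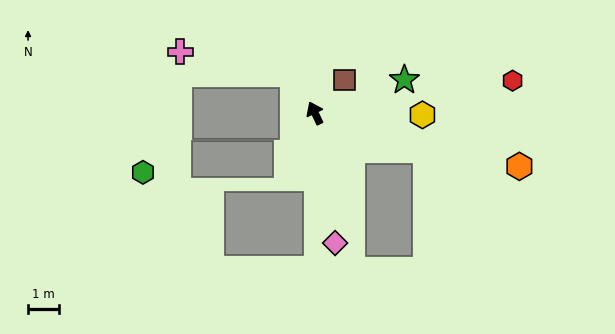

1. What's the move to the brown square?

turn right 67°, forward 1.4 m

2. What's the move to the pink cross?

blocked — turn left 4°, forward 1.5 m, then turn left 49°, forward 3.7 m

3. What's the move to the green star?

turn right 95°, forward 3.1 m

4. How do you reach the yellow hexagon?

turn right 117°, forward 3.5 m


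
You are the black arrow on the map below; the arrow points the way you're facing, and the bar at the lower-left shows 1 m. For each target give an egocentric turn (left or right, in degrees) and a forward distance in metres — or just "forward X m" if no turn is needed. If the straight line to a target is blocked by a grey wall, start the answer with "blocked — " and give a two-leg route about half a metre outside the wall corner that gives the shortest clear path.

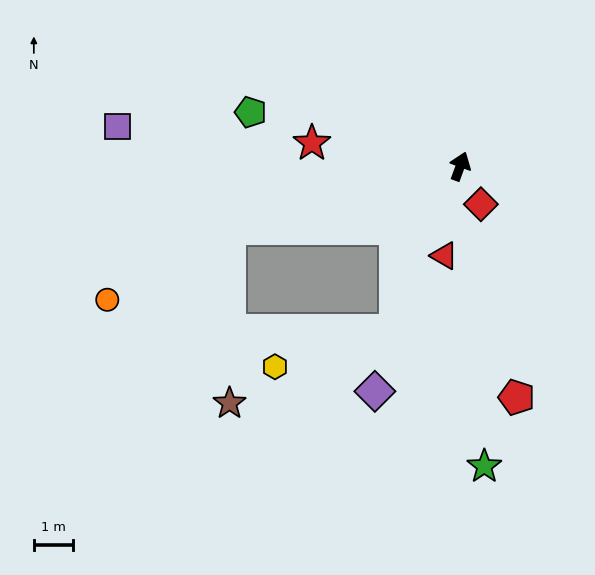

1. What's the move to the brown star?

blocked — turn left 125°, forward 6.1 m, then turn left 75°, forward 4.5 m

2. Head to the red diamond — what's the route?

turn right 131°, forward 1.1 m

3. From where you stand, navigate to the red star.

turn left 101°, forward 3.8 m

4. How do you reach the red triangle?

turn right 170°, forward 2.3 m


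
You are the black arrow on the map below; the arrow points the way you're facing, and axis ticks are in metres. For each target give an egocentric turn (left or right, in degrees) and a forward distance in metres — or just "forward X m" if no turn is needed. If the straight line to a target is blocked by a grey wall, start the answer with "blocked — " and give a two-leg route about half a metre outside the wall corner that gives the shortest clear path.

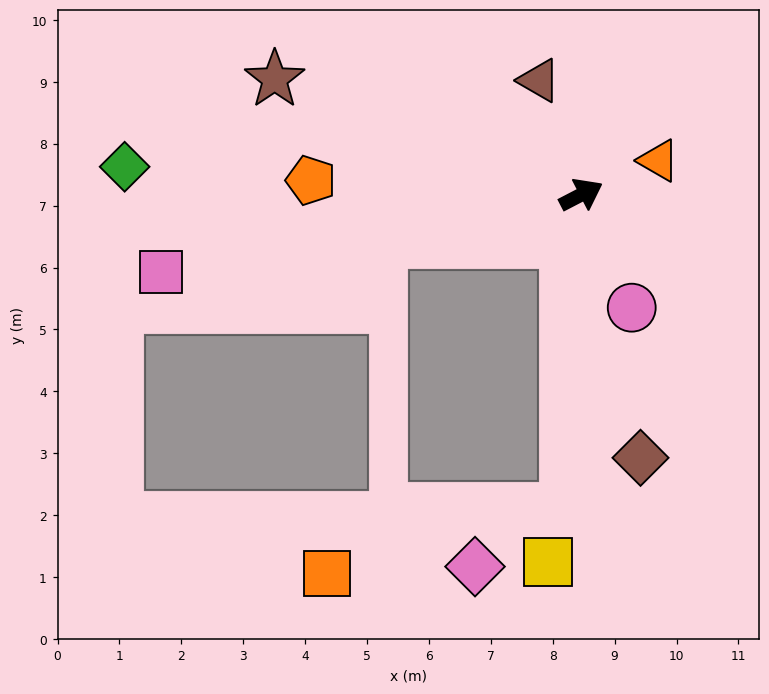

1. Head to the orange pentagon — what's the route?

turn left 150°, forward 4.4 m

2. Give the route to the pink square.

turn left 163°, forward 6.9 m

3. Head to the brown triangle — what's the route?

turn left 83°, forward 2.0 m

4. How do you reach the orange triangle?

turn right 4°, forward 1.4 m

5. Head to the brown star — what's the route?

turn left 132°, forward 5.3 m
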